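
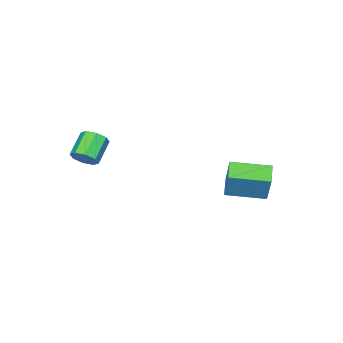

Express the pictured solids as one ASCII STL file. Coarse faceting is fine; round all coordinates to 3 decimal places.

solid 
facet normal 0.816 0.270 -0.511
outer loop
vertex 4.142 -1.658 1.266
vertex 3.93 -1.948 0.774
vertex 3.881 -1.382 0.995
endloop
endfacet
facet normal 0.146 0.760 0.633
outer loop
vertex 4.142 -1.658 1.266
vertex 3.881 -1.382 0.995
vertex 3.162 -1.981 1.879
endloop
endfacet
facet normal 0.145 0.761 0.633
outer loop
vertex 3.162 -1.981 1.879
vertex 3.881 -1.382 0.995
vertex 2.901 -1.705 1.607
endloop
endfacet
facet normal -0.817 -0.269 0.510
outer loop
vertex 3.162 -1.981 1.879
vertex 2.901 -1.705 1.607
vertex 2.95 -2.272 1.386
endloop
endfacet
facet normal 0.817 0.270 -0.510
outer loop
vertex 3.881 -1.382 0.995
vertex 3.93 -1.948 0.774
vertex 3.649 -1.438 0.594
endloop
endfacet
facet normal -0.293 0.956 0.036
outer loop
vertex 3.881 -1.382 0.995
vertex 3.649 -1.438 0.594
vertex 2.901 -1.705 1.607
endloop
endfacet
facet normal -0.293 0.956 0.036
outer loop
vertex 2.901 -1.705 1.607
vertex 3.649 -1.438 0.594
vertex 2.669 -1.761 1.206
endloop
endfacet
facet normal -0.817 -0.269 0.510
outer loop
vertex 2.901 -1.705 1.607
vertex 2.669 -1.761 1.206
vertex 2.95 -2.272 1.386
endloop
endfacet
facet normal 0.816 0.270 -0.511
outer loop
vertex 3.649 -1.438 0.594
vertex 3.93 -1.948 0.774
vertex 3.581 -1.793 0.298
endloop
endfacet
facet normal -0.558 0.592 -0.582
outer loop
vertex 3.649 -1.438 0.594
vertex 3.581 -1.793 0.298
vertex 2.669 -1.761 1.206
endloop
endfacet
facet normal -0.559 0.591 -0.582
outer loop
vertex 2.669 -1.761 1.206
vertex 3.581 -1.793 0.298
vertex 2.601 -2.116 0.911
endloop
endfacet
facet normal -0.816 -0.269 0.511
outer loop
vertex 2.669 -1.761 1.206
vertex 2.601 -2.116 0.911
vertex 2.95 -2.272 1.386
endloop
endfacet
facet normal 0.816 0.270 -0.511
outer loop
vertex 3.581 -1.793 0.298
vertex 3.93 -1.948 0.774
vertex 3.718 -2.239 0.281
endloop
endfacet
facet normal -0.498 -0.120 -0.859
outer loop
vertex 3.581 -1.793 0.298
vertex 3.718 -2.239 0.281
vertex 2.601 -2.116 0.911
endloop
endfacet
facet normal -0.498 -0.120 -0.859
outer loop
vertex 2.601 -2.116 0.911
vertex 3.718 -2.239 0.281
vertex 2.738 -2.562 0.894
endloop
endfacet
facet normal -0.816 -0.270 0.511
outer loop
vertex 2.601 -2.116 0.911
vertex 2.738 -2.562 0.894
vertex 2.95 -2.272 1.386
endloop
endfacet
facet normal 0.817 0.269 -0.510
outer loop
vertex 3.718 -2.239 0.281
vertex 3.93 -1.948 0.774
vertex 3.979 -2.515 0.553
endloop
endfacet
facet normal -0.145 -0.761 -0.633
outer loop
vertex 3.718 -2.239 0.281
vertex 3.979 -2.515 0.553
vertex 2.738 -2.562 0.894
endloop
endfacet
facet normal -0.145 -0.760 -0.634
outer loop
vertex 2.738 -2.562 0.894
vertex 3.979 -2.515 0.553
vertex 2.999 -2.838 1.165
endloop
endfacet
facet normal -0.816 -0.270 0.511
outer loop
vertex 2.738 -2.562 0.894
vertex 2.999 -2.838 1.165
vertex 2.95 -2.272 1.386
endloop
endfacet
facet normal 0.817 0.269 -0.510
outer loop
vertex 3.979 -2.515 0.553
vertex 3.93 -1.948 0.774
vertex 4.211 -2.459 0.954
endloop
endfacet
facet normal 0.293 -0.956 -0.036
outer loop
vertex 3.979 -2.515 0.553
vertex 4.211 -2.459 0.954
vertex 2.999 -2.838 1.165
endloop
endfacet
facet normal 0.293 -0.956 -0.036
outer loop
vertex 2.999 -2.838 1.165
vertex 4.211 -2.459 0.954
vertex 3.231 -2.782 1.566
endloop
endfacet
facet normal -0.817 -0.270 0.510
outer loop
vertex 2.999 -2.838 1.165
vertex 3.231 -2.782 1.566
vertex 2.95 -2.272 1.386
endloop
endfacet
facet normal 0.816 0.269 -0.511
outer loop
vertex 4.211 -2.459 0.954
vertex 3.93 -1.948 0.774
vertex 4.279 -2.104 1.249
endloop
endfacet
facet normal 0.558 -0.591 0.582
outer loop
vertex 4.211 -2.459 0.954
vertex 4.279 -2.104 1.249
vertex 3.231 -2.782 1.566
endloop
endfacet
facet normal 0.559 -0.592 0.581
outer loop
vertex 3.231 -2.782 1.566
vertex 4.279 -2.104 1.249
vertex 3.299 -2.427 1.862
endloop
endfacet
facet normal -0.816 -0.270 0.511
outer loop
vertex 3.231 -2.782 1.566
vertex 3.299 -2.427 1.862
vertex 2.95 -2.272 1.386
endloop
endfacet
facet normal 0.816 0.270 -0.511
outer loop
vertex 4.279 -2.104 1.249
vertex 3.93 -1.948 0.774
vertex 4.142 -1.658 1.266
endloop
endfacet
facet normal 0.498 0.120 0.859
outer loop
vertex 4.279 -2.104 1.249
vertex 4.142 -1.658 1.266
vertex 3.299 -2.427 1.862
endloop
endfacet
facet normal 0.498 0.120 0.859
outer loop
vertex 3.299 -2.427 1.862
vertex 4.142 -1.658 1.266
vertex 3.162 -1.981 1.879
endloop
endfacet
facet normal -0.816 -0.270 0.511
outer loop
vertex 3.299 -2.427 1.862
vertex 3.162 -1.981 1.879
vertex 2.95 -2.272 1.386
endloop
endfacet
facet normal -0.613 0.783 -0.104
outer loop
vertex -2.048 2.775 -0.685
vertex -1.351 3.277 -1.014
vertex -2.415 2.286 -2.207
endloop
endfacet
facet normal -0.758 -0.545 0.358
outer loop
vertex -1.349 0.923 -2.026
vertex -2.048 2.775 -0.685
vertex -2.415 2.286 -2.207
endloop
endfacet
facet normal -0.613 0.783 -0.104
outer loop
vertex -2.415 2.286 -2.207
vertex -1.351 3.277 -1.014
vertex -1.718 2.788 -2.536
endloop
endfacet
facet normal -0.223 -0.298 -0.928
outer loop
vertex -1.718 2.788 -2.536
vertex -1.349 0.923 -2.026
vertex -2.415 2.286 -2.207
endloop
endfacet
facet normal 0.223 0.298 0.928
outer loop
vertex -2.048 2.775 -0.685
vertex -0.285 1.914 -0.833
vertex -1.351 3.277 -1.014
endloop
endfacet
facet normal -0.758 -0.545 0.358
outer loop
vertex -0.982 1.412 -0.504
vertex -2.048 2.775 -0.685
vertex -1.349 0.923 -2.026
endloop
endfacet
facet normal 0.223 0.298 0.928
outer loop
vertex -0.982 1.412 -0.504
vertex -0.285 1.914 -0.833
vertex -2.048 2.775 -0.685
endloop
endfacet
facet normal 0.758 0.545 -0.358
outer loop
vertex -1.351 3.277 -1.014
vertex -0.285 1.914 -0.833
vertex -1.718 2.788 -2.536
endloop
endfacet
facet normal -0.223 -0.298 -0.928
outer loop
vertex -0.652 1.425 -2.355
vertex -1.349 0.923 -2.026
vertex -1.718 2.788 -2.536
endloop
endfacet
facet normal 0.758 0.545 -0.358
outer loop
vertex -1.718 2.788 -2.536
vertex -0.285 1.914 -0.833
vertex -0.652 1.425 -2.355
endloop
endfacet
facet normal 0.613 -0.783 0.104
outer loop
vertex -0.652 1.425 -2.355
vertex -0.982 1.412 -0.504
vertex -1.349 0.923 -2.026
endloop
endfacet
facet normal 0.613 -0.783 0.104
outer loop
vertex -0.285 1.914 -0.833
vertex -0.982 1.412 -0.504
vertex -0.652 1.425 -2.355
endloop
endfacet

endsolid


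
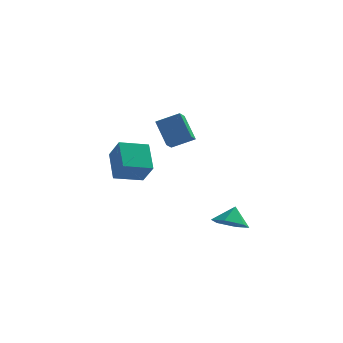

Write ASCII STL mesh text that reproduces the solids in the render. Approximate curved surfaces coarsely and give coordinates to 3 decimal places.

solid 
facet normal -0.870 -0.447 0.206
outer loop
vertex -2.912 2.211 -2.447
vertex -3.386 3.707 -1.208
vertex -3.598 2.991 -3.651
endloop
endfacet
facet normal 0.237 -0.748 -0.620
outer loop
vertex -2.074 3.773 -4.012
vertex -2.912 2.211 -2.447
vertex -3.598 2.991 -3.651
endloop
endfacet
facet normal -0.871 -0.446 0.206
outer loop
vertex -3.598 2.991 -3.651
vertex -3.386 3.707 -1.208
vertex -4.071 4.487 -2.411
endloop
endfacet
facet normal -0.431 0.491 -0.757
outer loop
vertex -4.071 4.487 -2.411
vertex -2.074 3.773 -4.012
vertex -3.598 2.991 -3.651
endloop
endfacet
facet normal 0.431 -0.491 0.757
outer loop
vertex -2.912 2.211 -2.447
vertex -1.862 4.489 -1.569
vertex -3.386 3.707 -1.208
endloop
endfacet
facet normal 0.237 -0.748 -0.620
outer loop
vertex -1.389 2.993 -2.809
vertex -2.912 2.211 -2.447
vertex -2.074 3.773 -4.012
endloop
endfacet
facet normal 0.432 -0.491 0.757
outer loop
vertex -1.389 2.993 -2.809
vertex -1.862 4.489 -1.569
vertex -2.912 2.211 -2.447
endloop
endfacet
facet normal -0.237 0.748 0.620
outer loop
vertex -3.386 3.707 -1.208
vertex -1.862 4.489 -1.569
vertex -4.071 4.487 -2.411
endloop
endfacet
facet normal -0.432 0.490 -0.757
outer loop
vertex -2.548 5.269 -2.773
vertex -2.074 3.773 -4.012
vertex -4.071 4.487 -2.411
endloop
endfacet
facet normal -0.237 0.748 0.620
outer loop
vertex -4.071 4.487 -2.411
vertex -1.862 4.489 -1.569
vertex -2.548 5.269 -2.773
endloop
endfacet
facet normal 0.871 0.447 -0.206
outer loop
vertex -2.548 5.269 -2.773
vertex -1.389 2.993 -2.809
vertex -2.074 3.773 -4.012
endloop
endfacet
facet normal 0.871 0.447 -0.207
outer loop
vertex -1.862 4.489 -1.569
vertex -1.389 2.993 -2.809
vertex -2.548 5.269 -2.773
endloop
endfacet
facet normal -0.172 -0.509 -0.843
outer loop
vertex 4.373 -2.526 -4.723
vertex 3.42 -2.718 -4.413
vertex 3.62 -1.88 -4.96
endloop
endfacet
facet normal 0.624 0.772 0.122
outer loop
vertex 4.373 -2.526 -4.723
vertex 3.62 -1.88 -4.96
vertex 3.62 -2.122 -3.427
endloop
endfacet
facet normal -0.171 -0.510 -0.843
outer loop
vertex 3.62 -1.88 -4.96
vertex 3.42 -2.718 -4.413
vertex 2.667 -2.072 -4.651
endloop
endfacet
facet normal -0.147 0.977 0.154
outer loop
vertex 3.62 -1.88 -4.96
vertex 2.667 -2.072 -4.651
vertex 3.62 -2.122 -3.427
endloop
endfacet
facet normal -0.171 -0.510 -0.843
outer loop
vertex 2.667 -2.072 -4.651
vertex 3.42 -2.718 -4.413
vertex 2.467 -2.91 -4.104
endloop
endfacet
facet normal -0.667 0.512 0.541
outer loop
vertex 2.667 -2.072 -4.651
vertex 2.467 -2.91 -4.104
vertex 3.62 -2.122 -3.427
endloop
endfacet
facet normal -0.171 -0.509 -0.844
outer loop
vertex 2.467 -2.91 -4.104
vertex 3.42 -2.718 -4.413
vertex 3.22 -3.556 -3.867
endloop
endfacet
facet normal -0.417 -0.158 0.895
outer loop
vertex 2.467 -2.91 -4.104
vertex 3.22 -3.556 -3.867
vertex 3.62 -2.122 -3.427
endloop
endfacet
facet normal -0.171 -0.509 -0.844
outer loop
vertex 3.22 -3.556 -3.867
vertex 3.42 -2.718 -4.413
vertex 4.173 -3.364 -4.176
endloop
endfacet
facet normal 0.353 -0.363 0.862
outer loop
vertex 3.22 -3.556 -3.867
vertex 4.173 -3.364 -4.176
vertex 3.62 -2.122 -3.427
endloop
endfacet
facet normal -0.172 -0.509 -0.843
outer loop
vertex 4.173 -3.364 -4.176
vertex 3.42 -2.718 -4.413
vertex 4.373 -2.526 -4.723
endloop
endfacet
facet normal 0.874 0.102 0.476
outer loop
vertex 4.173 -3.364 -4.176
vertex 4.373 -2.526 -4.723
vertex 3.62 -2.122 -3.427
endloop
endfacet
facet normal -0.895 -0.063 -0.442
outer loop
vertex -0.563 2.255 -0.781
vertex -1.302 3.213 0.578
vertex -0.405 2.975 -1.204
endloop
endfacet
facet normal 0.406 -0.528 -0.746
outer loop
vertex 0.902 3.067 -0.558
vertex -0.563 2.255 -0.781
vertex -0.405 2.975 -1.204
endloop
endfacet
facet normal -0.895 -0.063 -0.442
outer loop
vertex -0.405 2.975 -1.204
vertex -1.302 3.213 0.578
vertex -1.144 3.934 0.156
endloop
endfacet
facet normal 0.186 0.848 -0.497
outer loop
vertex -1.144 3.934 0.156
vertex 0.902 3.067 -0.558
vertex -0.405 2.975 -1.204
endloop
endfacet
facet normal -0.186 -0.848 0.497
outer loop
vertex -0.563 2.255 -0.781
vertex 0.005 3.305 1.224
vertex -1.302 3.213 0.578
endloop
endfacet
facet normal 0.405 -0.526 -0.747
outer loop
vertex 0.744 2.346 -0.136
vertex -0.563 2.255 -0.781
vertex 0.902 3.067 -0.558
endloop
endfacet
facet normal -0.186 -0.848 0.497
outer loop
vertex 0.744 2.346 -0.136
vertex 0.005 3.305 1.224
vertex -0.563 2.255 -0.781
endloop
endfacet
facet normal -0.406 0.526 0.747
outer loop
vertex -1.302 3.213 0.578
vertex 0.005 3.305 1.224
vertex -1.144 3.934 0.156
endloop
endfacet
facet normal 0.186 0.848 -0.497
outer loop
vertex 0.163 4.025 0.801
vertex 0.902 3.067 -0.558
vertex -1.144 3.934 0.156
endloop
endfacet
facet normal -0.405 0.528 0.747
outer loop
vertex -1.144 3.934 0.156
vertex 0.005 3.305 1.224
vertex 0.163 4.025 0.801
endloop
endfacet
facet normal 0.895 0.063 0.442
outer loop
vertex 0.163 4.025 0.801
vertex 0.744 2.346 -0.136
vertex 0.902 3.067 -0.558
endloop
endfacet
facet normal 0.895 0.063 0.442
outer loop
vertex 0.005 3.305 1.224
vertex 0.744 2.346 -0.136
vertex 0.163 4.025 0.801
endloop
endfacet

endsolid


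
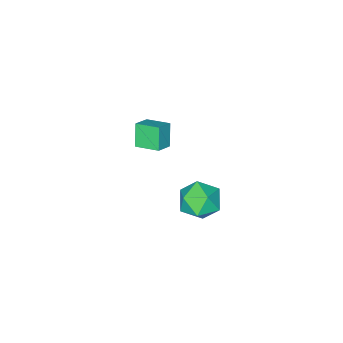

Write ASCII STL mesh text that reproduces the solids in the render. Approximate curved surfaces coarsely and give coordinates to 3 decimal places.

solid 
facet normal -0.400 0.787 0.469
outer loop
vertex 1.972 2.328 -0.471
vertex 1.445 1.759 0.035
vertex 2.284 2.005 0.338
endloop
endfacet
facet normal 0.270 0.926 0.265
outer loop
vertex 1.972 2.328 -0.471
vertex 2.284 2.005 0.338
vertex 2.85 2.049 -0.392
endloop
endfacet
facet normal 0.307 0.842 -0.443
outer loop
vertex 1.972 2.328 -0.471
vertex 2.85 2.049 -0.392
vertex 2.361 1.83 -1.147
endloop
endfacet
facet normal -0.341 0.652 -0.677
outer loop
vertex 1.972 2.328 -0.471
vertex 2.361 1.83 -1.147
vertex 1.493 1.651 -0.882
endloop
endfacet
facet normal -0.777 0.619 -0.114
outer loop
vertex 1.972 2.328 -0.471
vertex 1.493 1.651 -0.882
vertex 1.445 1.759 0.035
endloop
endfacet
facet normal 0.697 0.440 0.567
outer loop
vertex 2.85 2.049 -0.392
vertex 2.284 2.005 0.338
vertex 2.867 1.309 0.162
endloop
endfacet
facet normal -0.387 0.217 0.896
outer loop
vertex 2.284 2.005 0.338
vertex 1.445 1.759 0.035
vertex 1.999 1.13 0.427
endloop
endfacet
facet normal -0.997 -0.057 -0.045
outer loop
vertex 1.445 1.759 0.035
vertex 1.493 1.651 -0.882
vertex 1.51 0.911 -0.328
endloop
endfacet
facet normal -0.292 -0.002 -0.957
outer loop
vertex 1.493 1.651 -0.882
vertex 2.361 1.83 -1.147
vertex 2.076 0.955 -1.058
endloop
endfacet
facet normal 0.756 0.306 -0.578
outer loop
vertex 2.361 1.83 -1.147
vertex 2.85 2.049 -0.392
vertex 2.915 1.201 -0.755
endloop
endfacet
facet normal 0.341 -0.652 0.677
outer loop
vertex 2.388 0.632 -0.249
vertex 2.867 1.309 0.162
vertex 1.999 1.13 0.427
endloop
endfacet
facet normal -0.307 -0.842 0.443
outer loop
vertex 2.388 0.632 -0.249
vertex 1.999 1.13 0.427
vertex 1.51 0.911 -0.328
endloop
endfacet
facet normal -0.270 -0.926 -0.265
outer loop
vertex 2.388 0.632 -0.249
vertex 1.51 0.911 -0.328
vertex 2.076 0.955 -1.058
endloop
endfacet
facet normal 0.400 -0.787 -0.469
outer loop
vertex 2.388 0.632 -0.249
vertex 2.076 0.955 -1.058
vertex 2.915 1.201 -0.755
endloop
endfacet
facet normal 0.777 -0.619 0.114
outer loop
vertex 2.388 0.632 -0.249
vertex 2.915 1.201 -0.755
vertex 2.867 1.309 0.162
endloop
endfacet
facet normal 0.292 0.002 0.957
outer loop
vertex 1.999 1.13 0.427
vertex 2.867 1.309 0.162
vertex 2.284 2.005 0.338
endloop
endfacet
facet normal -0.756 -0.306 0.578
outer loop
vertex 1.51 0.911 -0.328
vertex 1.999 1.13 0.427
vertex 1.445 1.759 0.035
endloop
endfacet
facet normal -0.697 -0.440 -0.567
outer loop
vertex 2.076 0.955 -1.058
vertex 1.51 0.911 -0.328
vertex 1.493 1.651 -0.882
endloop
endfacet
facet normal 0.387 -0.217 -0.896
outer loop
vertex 2.915 1.201 -0.755
vertex 2.076 0.955 -1.058
vertex 2.361 1.83 -1.147
endloop
endfacet
facet normal 0.997 0.057 0.045
outer loop
vertex 2.867 1.309 0.162
vertex 2.915 1.201 -0.755
vertex 2.85 2.049 -0.392
endloop
endfacet
facet normal -0.886 -0.176 -0.429
outer loop
vertex -0.229 -4.128 -1.334
vertex -0.567 -3.108 -1.056
vertex 0.16 -3.737 -2.297
endloop
endfacet
facet normal 0.305 -0.919 -0.250
outer loop
vertex 0.887 -3.592 -1.944
vertex -0.229 -4.128 -1.334
vertex 0.16 -3.737 -2.297
endloop
endfacet
facet normal -0.886 -0.175 -0.430
outer loop
vertex 0.16 -3.737 -2.297
vertex -0.567 -3.108 -1.056
vertex -0.177 -2.716 -2.019
endloop
endfacet
facet normal 0.351 0.352 -0.868
outer loop
vertex -0.177 -2.716 -2.019
vertex 0.887 -3.592 -1.944
vertex 0.16 -3.737 -2.297
endloop
endfacet
facet normal -0.351 -0.353 0.867
outer loop
vertex -0.229 -4.128 -1.334
vertex 0.16 -2.963 -0.703
vertex -0.567 -3.108 -1.056
endloop
endfacet
facet normal 0.304 -0.919 -0.251
outer loop
vertex 0.497 -3.984 -0.981
vertex -0.229 -4.128 -1.334
vertex 0.887 -3.592 -1.944
endloop
endfacet
facet normal -0.352 -0.352 0.867
outer loop
vertex 0.497 -3.984 -0.981
vertex 0.16 -2.963 -0.703
vertex -0.229 -4.128 -1.334
endloop
endfacet
facet normal -0.305 0.919 0.251
outer loop
vertex -0.567 -3.108 -1.056
vertex 0.16 -2.963 -0.703
vertex -0.177 -2.716 -2.019
endloop
endfacet
facet normal 0.352 0.353 -0.867
outer loop
vertex 0.549 -2.572 -1.666
vertex 0.887 -3.592 -1.944
vertex -0.177 -2.716 -2.019
endloop
endfacet
facet normal -0.304 0.919 0.250
outer loop
vertex -0.177 -2.716 -2.019
vertex 0.16 -2.963 -0.703
vertex 0.549 -2.572 -1.666
endloop
endfacet
facet normal 0.885 0.176 0.430
outer loop
vertex 0.549 -2.572 -1.666
vertex 0.497 -3.984 -0.981
vertex 0.887 -3.592 -1.944
endloop
endfacet
facet normal 0.886 0.176 0.429
outer loop
vertex 0.16 -2.963 -0.703
vertex 0.497 -3.984 -0.981
vertex 0.549 -2.572 -1.666
endloop
endfacet

endsolid


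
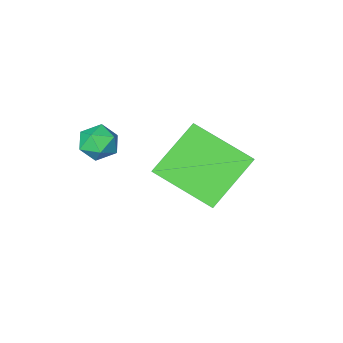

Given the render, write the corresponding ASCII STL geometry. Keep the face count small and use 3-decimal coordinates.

solid 
facet normal 0.123 0.865 -0.486
outer loop
vertex 2.641 -0.066 -2.771
vertex 2.067 0.165 -2.505
vertex 2.651 0.262 -2.184
endloop
endfacet
facet normal 0.753 0.569 -0.331
outer loop
vertex 2.641 -0.066 -2.771
vertex 2.651 0.262 -2.184
vertex 3.029 -0.288 -2.269
endloop
endfacet
facet normal 0.772 -0.079 -0.631
outer loop
vertex 2.641 -0.066 -2.771
vertex 3.029 -0.288 -2.269
vertex 2.679 -0.725 -2.642
endloop
endfacet
facet normal 0.153 -0.181 -0.971
outer loop
vertex 2.641 -0.066 -2.771
vertex 2.679 -0.725 -2.642
vertex 2.085 -0.445 -2.788
endloop
endfacet
facet normal -0.247 0.402 -0.882
outer loop
vertex 2.641 -0.066 -2.771
vertex 2.085 -0.445 -2.788
vertex 2.067 0.165 -2.505
endloop
endfacet
facet normal 0.789 0.484 0.379
outer loop
vertex 3.029 -0.288 -2.269
vertex 2.651 0.262 -2.184
vertex 2.695 -0.195 -1.692
endloop
endfacet
facet normal -0.230 0.965 0.127
outer loop
vertex 2.651 0.262 -2.184
vertex 2.067 0.165 -2.505
vertex 2.101 0.085 -1.838
endloop
endfacet
facet normal -0.830 0.214 -0.515
outer loop
vertex 2.067 0.165 -2.505
vertex 2.085 -0.445 -2.788
vertex 1.751 -0.352 -2.211
endloop
endfacet
facet normal -0.181 -0.729 -0.661
outer loop
vertex 2.085 -0.445 -2.788
vertex 2.679 -0.725 -2.642
vertex 2.129 -0.902 -2.296
endloop
endfacet
facet normal 0.819 -0.563 -0.109
outer loop
vertex 2.679 -0.725 -2.642
vertex 3.029 -0.288 -2.269
vertex 2.713 -0.805 -1.975
endloop
endfacet
facet normal -0.153 0.181 0.971
outer loop
vertex 2.139 -0.574 -1.709
vertex 2.695 -0.195 -1.692
vertex 2.101 0.085 -1.838
endloop
endfacet
facet normal -0.772 0.079 0.631
outer loop
vertex 2.139 -0.574 -1.709
vertex 2.101 0.085 -1.838
vertex 1.751 -0.352 -2.211
endloop
endfacet
facet normal -0.753 -0.569 0.331
outer loop
vertex 2.139 -0.574 -1.709
vertex 1.751 -0.352 -2.211
vertex 2.129 -0.902 -2.296
endloop
endfacet
facet normal -0.123 -0.865 0.486
outer loop
vertex 2.139 -0.574 -1.709
vertex 2.129 -0.902 -2.296
vertex 2.713 -0.805 -1.975
endloop
endfacet
facet normal 0.247 -0.402 0.882
outer loop
vertex 2.139 -0.574 -1.709
vertex 2.713 -0.805 -1.975
vertex 2.695 -0.195 -1.692
endloop
endfacet
facet normal 0.181 0.729 0.661
outer loop
vertex 2.101 0.085 -1.838
vertex 2.695 -0.195 -1.692
vertex 2.651 0.262 -2.184
endloop
endfacet
facet normal -0.819 0.563 0.109
outer loop
vertex 1.751 -0.352 -2.211
vertex 2.101 0.085 -1.838
vertex 2.067 0.165 -2.505
endloop
endfacet
facet normal -0.789 -0.484 -0.379
outer loop
vertex 2.129 -0.902 -2.296
vertex 1.751 -0.352 -2.211
vertex 2.085 -0.445 -2.788
endloop
endfacet
facet normal 0.230 -0.965 -0.127
outer loop
vertex 2.713 -0.805 -1.975
vertex 2.129 -0.902 -2.296
vertex 2.679 -0.725 -2.642
endloop
endfacet
facet normal 0.830 -0.214 0.515
outer loop
vertex 2.695 -0.195 -1.692
vertex 2.713 -0.805 -1.975
vertex 3.029 -0.288 -2.269
endloop
endfacet
facet normal -0.770 -0.149 0.621
outer loop
vertex -0.731 -0.2 -2.696
vertex 0.077 1.079 -1.388
vertex -1.779 1.399 -3.612
endloop
endfacet
facet normal -0.404 -0.639 -0.654
outer loop
vertex -0.217 1.701 -4.872
vertex -0.731 -0.2 -2.696
vertex -1.779 1.399 -3.612
endloop
endfacet
facet normal -0.770 -0.149 0.621
outer loop
vertex -1.779 1.399 -3.612
vertex 0.077 1.079 -1.388
vertex -0.971 2.678 -2.304
endloop
endfacet
facet normal -0.494 0.754 -0.432
outer loop
vertex -0.971 2.678 -2.304
vertex -0.217 1.701 -4.872
vertex -1.779 1.399 -3.612
endloop
endfacet
facet normal 0.494 -0.754 0.432
outer loop
vertex -0.731 -0.2 -2.696
vertex 1.639 1.381 -2.648
vertex 0.077 1.079 -1.388
endloop
endfacet
facet normal -0.404 -0.639 -0.654
outer loop
vertex 0.831 0.102 -3.956
vertex -0.731 -0.2 -2.696
vertex -0.217 1.701 -4.872
endloop
endfacet
facet normal 0.494 -0.754 0.432
outer loop
vertex 0.831 0.102 -3.956
vertex 1.639 1.381 -2.648
vertex -0.731 -0.2 -2.696
endloop
endfacet
facet normal 0.404 0.639 0.654
outer loop
vertex 0.077 1.079 -1.388
vertex 1.639 1.381 -2.648
vertex -0.971 2.678 -2.304
endloop
endfacet
facet normal -0.494 0.754 -0.432
outer loop
vertex 0.591 2.98 -3.564
vertex -0.217 1.701 -4.872
vertex -0.971 2.678 -2.304
endloop
endfacet
facet normal 0.404 0.639 0.654
outer loop
vertex -0.971 2.678 -2.304
vertex 1.639 1.381 -2.648
vertex 0.591 2.98 -3.564
endloop
endfacet
facet normal 0.770 0.149 -0.621
outer loop
vertex 0.591 2.98 -3.564
vertex 0.831 0.102 -3.956
vertex -0.217 1.701 -4.872
endloop
endfacet
facet normal 0.770 0.149 -0.621
outer loop
vertex 1.639 1.381 -2.648
vertex 0.831 0.102 -3.956
vertex 0.591 2.98 -3.564
endloop
endfacet

endsolid


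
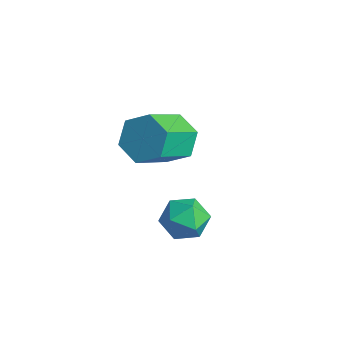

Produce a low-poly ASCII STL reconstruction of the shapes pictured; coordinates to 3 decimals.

solid 
facet normal -0.233 0.795 -0.560
outer loop
vertex -1.859 2.297 -3.241
vertex -2.851 2.221 -2.937
vertex -2.183 2.801 -2.391
endloop
endfacet
facet normal 0.921 0.364 0.135
outer loop
vertex -1.859 2.297 -3.241
vertex -2.183 2.801 -2.391
vertex -1.397 0.714 -2.126
endloop
endfacet
facet normal 0.922 0.364 0.135
outer loop
vertex -1.397 0.714 -2.126
vertex -2.183 2.801 -2.391
vertex -1.721 1.219 -1.276
endloop
endfacet
facet normal 0.231 -0.795 0.561
outer loop
vertex -1.397 0.714 -2.126
vertex -1.721 1.219 -1.276
vertex -2.389 0.639 -1.823
endloop
endfacet
facet normal -0.232 0.795 -0.561
outer loop
vertex -2.183 2.801 -2.391
vertex -2.851 2.221 -2.937
vertex -3.174 2.726 -2.088
endloop
endfacet
facet normal 0.191 0.602 0.775
outer loop
vertex -2.183 2.801 -2.391
vertex -3.174 2.726 -2.088
vertex -1.721 1.219 -1.276
endloop
endfacet
facet normal 0.191 0.602 0.776
outer loop
vertex -1.721 1.219 -1.276
vertex -3.174 2.726 -2.088
vertex -2.713 1.143 -0.973
endloop
endfacet
facet normal 0.232 -0.795 0.560
outer loop
vertex -1.721 1.219 -1.276
vertex -2.713 1.143 -0.973
vertex -2.389 0.639 -1.823
endloop
endfacet
facet normal -0.231 0.795 -0.561
outer loop
vertex -3.174 2.726 -2.088
vertex -2.851 2.221 -2.937
vertex -3.843 2.146 -2.634
endloop
endfacet
facet normal -0.730 0.239 0.641
outer loop
vertex -3.174 2.726 -2.088
vertex -3.843 2.146 -2.634
vertex -2.713 1.143 -0.973
endloop
endfacet
facet normal -0.730 0.238 0.640
outer loop
vertex -2.713 1.143 -0.973
vertex -3.843 2.146 -2.634
vertex -3.381 0.563 -1.519
endloop
endfacet
facet normal 0.233 -0.795 0.560
outer loop
vertex -2.713 1.143 -0.973
vertex -3.381 0.563 -1.519
vertex -2.389 0.639 -1.823
endloop
endfacet
facet normal -0.231 0.795 -0.561
outer loop
vertex -3.843 2.146 -2.634
vertex -2.851 2.221 -2.937
vertex -3.519 1.641 -3.484
endloop
endfacet
facet normal -0.922 -0.364 -0.135
outer loop
vertex -3.843 2.146 -2.634
vertex -3.519 1.641 -3.484
vertex -3.381 0.563 -1.519
endloop
endfacet
facet normal -0.921 -0.364 -0.135
outer loop
vertex -3.381 0.563 -1.519
vertex -3.519 1.641 -3.484
vertex -3.057 0.059 -2.369
endloop
endfacet
facet normal 0.233 -0.795 0.560
outer loop
vertex -3.381 0.563 -1.519
vertex -3.057 0.059 -2.369
vertex -2.389 0.639 -1.823
endloop
endfacet
facet normal -0.232 0.795 -0.560
outer loop
vertex -3.519 1.641 -3.484
vertex -2.851 2.221 -2.937
vertex -2.527 1.717 -3.787
endloop
endfacet
facet normal -0.191 -0.602 -0.775
outer loop
vertex -3.519 1.641 -3.484
vertex -2.527 1.717 -3.787
vertex -3.057 0.059 -2.369
endloop
endfacet
facet normal -0.192 -0.602 -0.775
outer loop
vertex -3.057 0.059 -2.369
vertex -2.527 1.717 -3.787
vertex -2.066 0.134 -2.672
endloop
endfacet
facet normal 0.232 -0.795 0.561
outer loop
vertex -3.057 0.059 -2.369
vertex -2.066 0.134 -2.672
vertex -2.389 0.639 -1.823
endloop
endfacet
facet normal -0.233 0.795 -0.560
outer loop
vertex -2.527 1.717 -3.787
vertex -2.851 2.221 -2.937
vertex -1.859 2.297 -3.241
endloop
endfacet
facet normal 0.730 -0.238 -0.640
outer loop
vertex -2.527 1.717 -3.787
vertex -1.859 2.297 -3.241
vertex -2.066 0.134 -2.672
endloop
endfacet
facet normal 0.730 -0.238 -0.641
outer loop
vertex -2.066 0.134 -2.672
vertex -1.859 2.297 -3.241
vertex -1.397 0.714 -2.126
endloop
endfacet
facet normal 0.231 -0.795 0.561
outer loop
vertex -2.066 0.134 -2.672
vertex -1.397 0.714 -2.126
vertex -2.389 0.639 -1.823
endloop
endfacet
facet normal -0.327 0.288 0.900
outer loop
vertex 0.657 0.74 -2.831
vertex 0.462 -0.15 -2.617
vertex 1.307 0.204 -2.423
endloop
endfacet
facet normal 0.184 0.727 0.662
outer loop
vertex 0.657 0.74 -2.831
vertex 1.307 0.204 -2.423
vertex 1.546 0.779 -3.121
endloop
endfacet
facet normal -0.031 0.999 0.038
outer loop
vertex 0.657 0.74 -2.831
vertex 1.546 0.779 -3.121
vertex 0.85 0.781 -3.746
endloop
endfacet
facet normal -0.676 0.729 -0.110
outer loop
vertex 0.657 0.74 -2.831
vertex 0.85 0.781 -3.746
vertex 0.18 0.207 -3.434
endloop
endfacet
facet normal -0.859 0.290 0.423
outer loop
vertex 0.657 0.74 -2.831
vertex 0.18 0.207 -3.434
vertex 0.462 -0.15 -2.617
endloop
endfacet
facet normal 0.770 0.337 0.541
outer loop
vertex 1.546 0.779 -3.121
vertex 1.307 0.204 -2.423
vertex 1.9 -0.087 -3.086
endloop
endfacet
facet normal -0.057 -0.371 0.927
outer loop
vertex 1.307 0.204 -2.423
vertex 0.462 -0.15 -2.617
vertex 1.23 -0.661 -2.774
endloop
endfacet
facet normal -0.917 -0.368 0.155
outer loop
vertex 0.462 -0.15 -2.617
vertex 0.18 0.207 -3.434
vertex 0.534 -0.659 -3.399
endloop
endfacet
facet normal -0.621 0.342 -0.705
outer loop
vertex 0.18 0.207 -3.434
vertex 0.85 0.781 -3.746
vertex 0.773 -0.084 -4.097
endloop
endfacet
facet normal 0.422 0.777 -0.467
outer loop
vertex 0.85 0.781 -3.746
vertex 1.546 0.779 -3.121
vertex 1.618 0.27 -3.903
endloop
endfacet
facet normal 0.676 -0.729 0.110
outer loop
vertex 1.423 -0.62 -3.689
vertex 1.9 -0.087 -3.086
vertex 1.23 -0.661 -2.774
endloop
endfacet
facet normal 0.031 -0.999 -0.038
outer loop
vertex 1.423 -0.62 -3.689
vertex 1.23 -0.661 -2.774
vertex 0.534 -0.659 -3.399
endloop
endfacet
facet normal -0.184 -0.727 -0.662
outer loop
vertex 1.423 -0.62 -3.689
vertex 0.534 -0.659 -3.399
vertex 0.773 -0.084 -4.097
endloop
endfacet
facet normal 0.327 -0.288 -0.900
outer loop
vertex 1.423 -0.62 -3.689
vertex 0.773 -0.084 -4.097
vertex 1.618 0.27 -3.903
endloop
endfacet
facet normal 0.859 -0.290 -0.423
outer loop
vertex 1.423 -0.62 -3.689
vertex 1.618 0.27 -3.903
vertex 1.9 -0.087 -3.086
endloop
endfacet
facet normal 0.621 -0.342 0.705
outer loop
vertex 1.23 -0.661 -2.774
vertex 1.9 -0.087 -3.086
vertex 1.307 0.204 -2.423
endloop
endfacet
facet normal -0.422 -0.777 0.467
outer loop
vertex 0.534 -0.659 -3.399
vertex 1.23 -0.661 -2.774
vertex 0.462 -0.15 -2.617
endloop
endfacet
facet normal -0.770 -0.337 -0.541
outer loop
vertex 0.773 -0.084 -4.097
vertex 0.534 -0.659 -3.399
vertex 0.18 0.207 -3.434
endloop
endfacet
facet normal 0.057 0.371 -0.927
outer loop
vertex 1.618 0.27 -3.903
vertex 0.773 -0.084 -4.097
vertex 0.85 0.781 -3.746
endloop
endfacet
facet normal 0.917 0.368 -0.155
outer loop
vertex 1.9 -0.087 -3.086
vertex 1.618 0.27 -3.903
vertex 1.546 0.779 -3.121
endloop
endfacet

endsolid


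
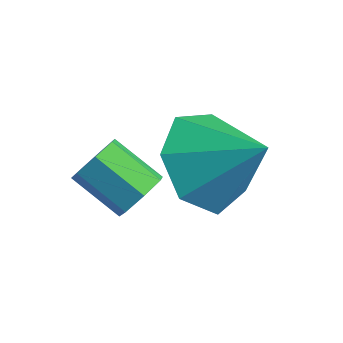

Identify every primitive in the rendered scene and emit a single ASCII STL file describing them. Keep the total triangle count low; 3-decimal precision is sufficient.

solid 
facet normal 0.826 0.218 -0.520
outer loop
vertex 0.679 -3.389 0.668
vertex 0.359 -3.154 0.258
vertex 0.584 -2.906 0.72
endloop
endfacet
facet normal 0.530 0.013 0.848
outer loop
vertex 0.679 -3.389 0.668
vertex 0.584 -2.906 0.72
vertex -0.279 -3.641 1.271
endloop
endfacet
facet normal 0.530 0.013 0.848
outer loop
vertex -0.279 -3.641 1.271
vertex 0.584 -2.906 0.72
vertex -0.374 -3.159 1.323
endloop
endfacet
facet normal -0.826 -0.219 0.520
outer loop
vertex -0.279 -3.641 1.271
vertex -0.374 -3.159 1.323
vertex -0.599 -3.406 0.862
endloop
endfacet
facet normal 0.826 0.218 -0.519
outer loop
vertex 0.584 -2.906 0.72
vertex 0.359 -3.154 0.258
vertex 0.32 -2.61 0.424
endloop
endfacet
facet normal 0.180 0.771 0.610
outer loop
vertex 0.584 -2.906 0.72
vertex 0.32 -2.61 0.424
vertex -0.374 -3.159 1.323
endloop
endfacet
facet normal 0.183 0.770 0.611
outer loop
vertex -0.374 -3.159 1.323
vertex 0.32 -2.61 0.424
vertex -0.638 -2.862 1.028
endloop
endfacet
facet normal -0.826 -0.218 0.520
outer loop
vertex -0.374 -3.159 1.323
vertex -0.638 -2.862 1.028
vertex -0.599 -3.406 0.862
endloop
endfacet
facet normal 0.826 0.218 -0.521
outer loop
vertex 0.32 -2.61 0.424
vertex 0.359 -3.154 0.258
vertex 0.085 -2.723 0.004
endloop
endfacet
facet normal -0.304 0.949 -0.085
outer loop
vertex 0.32 -2.61 0.424
vertex 0.085 -2.723 0.004
vertex -0.638 -2.862 1.028
endloop
endfacet
facet normal -0.305 0.948 -0.087
outer loop
vertex -0.638 -2.862 1.028
vertex 0.085 -2.723 0.004
vertex -0.873 -2.976 0.607
endloop
endfacet
facet normal -0.826 -0.218 0.520
outer loop
vertex -0.638 -2.862 1.028
vertex -0.873 -2.976 0.607
vertex -0.599 -3.406 0.862
endloop
endfacet
facet normal 0.826 0.219 -0.520
outer loop
vertex 0.085 -2.723 0.004
vertex 0.359 -3.154 0.258
vertex 0.057 -3.161 -0.225
endloop
endfacet
facet normal -0.561 0.411 -0.718
outer loop
vertex 0.085 -2.723 0.004
vertex 0.057 -3.161 -0.225
vertex -0.873 -2.976 0.607
endloop
endfacet
facet normal -0.561 0.412 -0.718
outer loop
vertex -0.873 -2.976 0.607
vertex 0.057 -3.161 -0.225
vertex -0.901 -3.413 0.378
endloop
endfacet
facet normal -0.826 -0.219 0.519
outer loop
vertex -0.873 -2.976 0.607
vertex -0.901 -3.413 0.378
vertex -0.599 -3.406 0.862
endloop
endfacet
facet normal 0.826 0.218 -0.520
outer loop
vertex 0.057 -3.161 -0.225
vertex 0.359 -3.154 0.258
vertex 0.256 -3.593 -0.09
endloop
endfacet
facet normal -0.395 -0.435 -0.809
outer loop
vertex 0.057 -3.161 -0.225
vertex 0.256 -3.593 -0.09
vertex -0.901 -3.413 0.378
endloop
endfacet
facet normal -0.395 -0.434 -0.810
outer loop
vertex -0.901 -3.413 0.378
vertex 0.256 -3.593 -0.09
vertex -0.702 -3.846 0.513
endloop
endfacet
facet normal -0.827 -0.218 0.519
outer loop
vertex -0.901 -3.413 0.378
vertex -0.702 -3.846 0.513
vertex -0.599 -3.406 0.862
endloop
endfacet
facet normal 0.827 0.217 -0.519
outer loop
vertex 0.256 -3.593 -0.09
vertex 0.359 -3.154 0.258
vertex 0.532 -3.695 0.307
endloop
endfacet
facet normal 0.068 -0.954 -0.292
outer loop
vertex 0.256 -3.593 -0.09
vertex 0.532 -3.695 0.307
vertex -0.702 -3.846 0.513
endloop
endfacet
facet normal 0.068 -0.955 -0.290
outer loop
vertex -0.702 -3.846 0.513
vertex 0.532 -3.695 0.307
vertex -0.426 -3.947 0.911
endloop
endfacet
facet normal -0.827 -0.218 0.518
outer loop
vertex -0.702 -3.846 0.513
vertex -0.426 -3.947 0.911
vertex -0.599 -3.406 0.862
endloop
endfacet
facet normal 0.826 0.217 -0.520
outer loop
vertex 0.532 -3.695 0.307
vertex 0.359 -3.154 0.258
vertex 0.679 -3.389 0.668
endloop
endfacet
facet normal 0.480 -0.756 0.445
outer loop
vertex 0.532 -3.695 0.307
vertex 0.679 -3.389 0.668
vertex -0.426 -3.947 0.911
endloop
endfacet
facet normal 0.480 -0.755 0.446
outer loop
vertex -0.426 -3.947 0.911
vertex 0.679 -3.389 0.668
vertex -0.279 -3.641 1.271
endloop
endfacet
facet normal -0.825 -0.217 0.521
outer loop
vertex -0.426 -3.947 0.911
vertex -0.279 -3.641 1.271
vertex -0.599 -3.406 0.862
endloop
endfacet
facet normal -0.746 -0.256 -0.614
outer loop
vertex 1.555 -2.467 0.119
vertex 0.826 -2.063 0.836
vertex 1.331 -1.546 0.007
endloop
endfacet
facet normal 0.930 0.188 -0.316
outer loop
vertex 1.555 -2.467 0.119
vertex 1.331 -1.546 0.007
vertex 1.954 -1.677 1.764
endloop
endfacet
facet normal -0.747 -0.256 -0.614
outer loop
vertex 1.331 -1.546 0.007
vertex 0.826 -2.063 0.836
vertex 0.727 -1.015 0.52
endloop
endfacet
facet normal 0.580 0.801 -0.146
outer loop
vertex 1.331 -1.546 0.007
vertex 0.727 -1.015 0.52
vertex 1.954 -1.677 1.764
endloop
endfacet
facet normal -0.746 -0.256 -0.615
outer loop
vertex 0.727 -1.015 0.52
vertex 0.826 -2.063 0.836
vertex 0.197 -1.273 1.271
endloop
endfacet
facet normal 0.102 0.916 0.387
outer loop
vertex 0.727 -1.015 0.52
vertex 0.197 -1.273 1.271
vertex 1.954 -1.677 1.764
endloop
endfacet
facet normal -0.747 -0.257 -0.613
outer loop
vertex 0.197 -1.273 1.271
vertex 0.826 -2.063 0.836
vertex 0.142 -2.126 1.695
endloop
endfacet
facet normal -0.145 0.448 0.882
outer loop
vertex 0.197 -1.273 1.271
vertex 0.142 -2.126 1.695
vertex 1.954 -1.677 1.764
endloop
endfacet
facet normal -0.747 -0.257 -0.614
outer loop
vertex 0.142 -2.126 1.695
vertex 0.826 -2.063 0.836
vertex 0.602 -2.932 1.472
endloop
endfacet
facet normal 0.026 -0.253 0.967
outer loop
vertex 0.142 -2.126 1.695
vertex 0.602 -2.932 1.472
vertex 1.954 -1.677 1.764
endloop
endfacet
facet normal -0.746 -0.257 -0.614
outer loop
vertex 0.602 -2.932 1.472
vertex 0.826 -2.063 0.836
vertex 1.231 -3.084 0.771
endloop
endfacet
facet normal 0.485 -0.657 0.578
outer loop
vertex 0.602 -2.932 1.472
vertex 1.231 -3.084 0.771
vertex 1.954 -1.677 1.764
endloop
endfacet
facet normal -0.746 -0.257 -0.614
outer loop
vertex 1.231 -3.084 0.771
vertex 0.826 -2.063 0.836
vertex 1.555 -2.467 0.119
endloop
endfacet
facet normal 0.888 -0.460 0.006
outer loop
vertex 1.231 -3.084 0.771
vertex 1.555 -2.467 0.119
vertex 1.954 -1.677 1.764
endloop
endfacet

endsolid


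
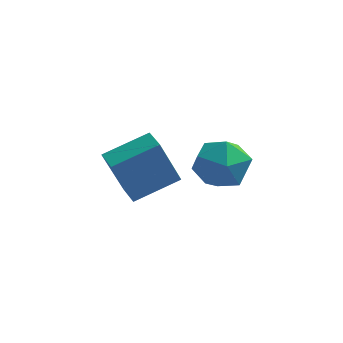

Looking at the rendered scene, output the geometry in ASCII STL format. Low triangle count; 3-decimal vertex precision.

solid 
facet normal -0.801 0.584 -0.136
outer loop
vertex -0.95 -1.496 0.959
vertex -1.617 -2.378 1.1
vertex -1.316 -1.76 1.978
endloop
endfacet
facet normal -0.261 0.953 0.153
outer loop
vertex -0.95 -1.496 0.959
vertex -1.316 -1.76 1.978
vertex -0.257 -1.446 1.83
endloop
endfacet
facet normal 0.297 0.911 -0.288
outer loop
vertex -0.95 -1.496 0.959
vertex -0.257 -1.446 1.83
vertex 0.097 -1.868 0.861
endloop
endfacet
facet normal 0.103 0.515 -0.851
outer loop
vertex -0.95 -1.496 0.959
vertex 0.097 -1.868 0.861
vertex -0.744 -2.444 0.41
endloop
endfacet
facet normal -0.574 0.313 -0.756
outer loop
vertex -0.95 -1.496 0.959
vertex -0.744 -2.444 0.41
vertex -1.617 -2.378 1.1
endloop
endfacet
facet normal -0.082 0.636 0.767
outer loop
vertex -0.257 -1.446 1.83
vertex -1.316 -1.76 1.978
vertex -0.496 -2.296 2.51
endloop
endfacet
facet normal -0.953 0.040 0.299
outer loop
vertex -1.316 -1.76 1.978
vertex -1.617 -2.378 1.1
vertex -1.337 -2.872 2.059
endloop
endfacet
facet normal -0.587 -0.399 -0.705
outer loop
vertex -1.617 -2.378 1.1
vertex -0.744 -2.444 0.41
vertex -0.983 -3.294 1.09
endloop
endfacet
facet normal 0.509 -0.072 -0.858
outer loop
vertex -0.744 -2.444 0.41
vertex 0.097 -1.868 0.861
vertex 0.076 -2.98 0.942
endloop
endfacet
facet normal 0.821 0.568 0.053
outer loop
vertex 0.097 -1.868 0.861
vertex -0.257 -1.446 1.83
vertex 0.377 -2.362 1.82
endloop
endfacet
facet normal -0.103 -0.515 0.851
outer loop
vertex -0.29 -3.244 1.961
vertex -0.496 -2.296 2.51
vertex -1.337 -2.872 2.059
endloop
endfacet
facet normal -0.297 -0.911 0.288
outer loop
vertex -0.29 -3.244 1.961
vertex -1.337 -2.872 2.059
vertex -0.983 -3.294 1.09
endloop
endfacet
facet normal 0.261 -0.953 -0.153
outer loop
vertex -0.29 -3.244 1.961
vertex -0.983 -3.294 1.09
vertex 0.076 -2.98 0.942
endloop
endfacet
facet normal 0.801 -0.584 0.136
outer loop
vertex -0.29 -3.244 1.961
vertex 0.076 -2.98 0.942
vertex 0.377 -2.362 1.82
endloop
endfacet
facet normal 0.574 -0.313 0.756
outer loop
vertex -0.29 -3.244 1.961
vertex 0.377 -2.362 1.82
vertex -0.496 -2.296 2.51
endloop
endfacet
facet normal -0.509 0.072 0.858
outer loop
vertex -1.337 -2.872 2.059
vertex -0.496 -2.296 2.51
vertex -1.316 -1.76 1.978
endloop
endfacet
facet normal -0.821 -0.568 -0.053
outer loop
vertex -0.983 -3.294 1.09
vertex -1.337 -2.872 2.059
vertex -1.617 -2.378 1.1
endloop
endfacet
facet normal 0.082 -0.636 -0.767
outer loop
vertex 0.076 -2.98 0.942
vertex -0.983 -3.294 1.09
vertex -0.744 -2.444 0.41
endloop
endfacet
facet normal 0.953 -0.040 -0.299
outer loop
vertex 0.377 -2.362 1.82
vertex 0.076 -2.98 0.942
vertex 0.097 -1.868 0.861
endloop
endfacet
facet normal 0.587 0.399 0.705
outer loop
vertex -0.496 -2.296 2.51
vertex 0.377 -2.362 1.82
vertex -0.257 -1.446 1.83
endloop
endfacet
facet normal -0.557 0.830 0.014
outer loop
vertex -5.267 -0.028 -0.266
vertex -3.787 0.953 0.437
vertex -4.619 0.441 -2.283
endloop
endfacet
facet normal -0.775 -0.513 -0.368
outer loop
vertex -4.073 -0.373 -2.297
vertex -5.267 -0.028 -0.266
vertex -4.619 0.441 -2.283
endloop
endfacet
facet normal -0.557 0.830 0.014
outer loop
vertex -4.619 0.441 -2.283
vertex -3.787 0.953 0.437
vertex -3.139 1.422 -1.58
endloop
endfacet
facet normal 0.298 0.216 -0.930
outer loop
vertex -3.139 1.422 -1.58
vertex -4.073 -0.373 -2.297
vertex -4.619 0.441 -2.283
endloop
endfacet
facet normal -0.298 -0.216 0.930
outer loop
vertex -5.267 -0.028 -0.266
vertex -3.241 0.139 0.423
vertex -3.787 0.953 0.437
endloop
endfacet
facet normal -0.775 -0.513 -0.368
outer loop
vertex -4.721 -0.842 -0.28
vertex -5.267 -0.028 -0.266
vertex -4.073 -0.373 -2.297
endloop
endfacet
facet normal -0.298 -0.216 0.930
outer loop
vertex -4.721 -0.842 -0.28
vertex -3.241 0.139 0.423
vertex -5.267 -0.028 -0.266
endloop
endfacet
facet normal 0.775 0.513 0.368
outer loop
vertex -3.787 0.953 0.437
vertex -3.241 0.139 0.423
vertex -3.139 1.422 -1.58
endloop
endfacet
facet normal 0.298 0.216 -0.930
outer loop
vertex -2.593 0.608 -1.594
vertex -4.073 -0.373 -2.297
vertex -3.139 1.422 -1.58
endloop
endfacet
facet normal 0.775 0.513 0.368
outer loop
vertex -3.139 1.422 -1.58
vertex -3.241 0.139 0.423
vertex -2.593 0.608 -1.594
endloop
endfacet
facet normal 0.557 -0.830 -0.014
outer loop
vertex -2.593 0.608 -1.594
vertex -4.721 -0.842 -0.28
vertex -4.073 -0.373 -2.297
endloop
endfacet
facet normal 0.557 -0.830 -0.014
outer loop
vertex -3.241 0.139 0.423
vertex -4.721 -0.842 -0.28
vertex -2.593 0.608 -1.594
endloop
endfacet

endsolid


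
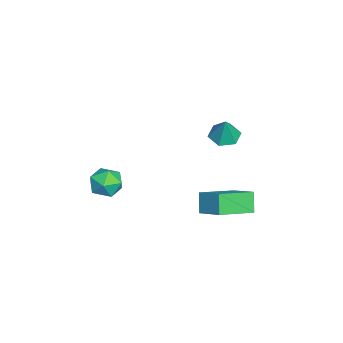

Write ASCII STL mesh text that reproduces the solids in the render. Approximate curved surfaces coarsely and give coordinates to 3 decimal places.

solid 
facet normal -0.586 0.740 -0.332
outer loop
vertex 2.266 2.52 -1.707
vertex 3.144 3.517 -1.034
vertex 2.917 2.601 -2.676
endloop
endfacet
facet normal -0.589 -0.670 -0.452
outer loop
vertex 4.136 1.063 -1.986
vertex 2.266 2.52 -1.707
vertex 2.917 2.601 -2.676
endloop
endfacet
facet normal -0.586 0.739 -0.331
outer loop
vertex 2.917 2.601 -2.676
vertex 3.144 3.517 -1.034
vertex 3.795 3.599 -2.002
endloop
endfacet
facet normal 0.556 0.070 -0.828
outer loop
vertex 3.795 3.599 -2.002
vertex 4.136 1.063 -1.986
vertex 2.917 2.601 -2.676
endloop
endfacet
facet normal -0.556 -0.069 0.828
outer loop
vertex 2.266 2.52 -1.707
vertex 4.363 1.979 -0.344
vertex 3.144 3.517 -1.034
endloop
endfacet
facet normal -0.589 -0.669 -0.453
outer loop
vertex 3.485 0.981 -1.018
vertex 2.266 2.52 -1.707
vertex 4.136 1.063 -1.986
endloop
endfacet
facet normal -0.556 -0.070 0.828
outer loop
vertex 3.485 0.981 -1.018
vertex 4.363 1.979 -0.344
vertex 2.266 2.52 -1.707
endloop
endfacet
facet normal 0.589 0.670 0.453
outer loop
vertex 3.144 3.517 -1.034
vertex 4.363 1.979 -0.344
vertex 3.795 3.599 -2.002
endloop
endfacet
facet normal 0.556 0.070 -0.828
outer loop
vertex 5.014 2.06 -1.313
vertex 4.136 1.063 -1.986
vertex 3.795 3.599 -2.002
endloop
endfacet
facet normal 0.590 0.669 0.452
outer loop
vertex 3.795 3.599 -2.002
vertex 4.363 1.979 -0.344
vertex 5.014 2.06 -1.313
endloop
endfacet
facet normal 0.586 -0.740 0.331
outer loop
vertex 5.014 2.06 -1.313
vertex 3.485 0.981 -1.018
vertex 4.136 1.063 -1.986
endloop
endfacet
facet normal 0.586 -0.739 0.332
outer loop
vertex 4.363 1.979 -0.344
vertex 3.485 0.981 -1.018
vertex 5.014 2.06 -1.313
endloop
endfacet
facet normal -0.345 -0.053 -0.937
outer loop
vertex -1.715 2.311 -1.313
vertex -2.268 1.711 -1.075
vertex -2.49 2.531 -1.04
endloop
endfacet
facet normal 0.358 0.883 0.303
outer loop
vertex -1.715 2.311 -1.313
vertex -2.49 2.531 -1.04
vertex -1.772 1.789 0.275
endloop
endfacet
facet normal -0.345 -0.053 -0.937
outer loop
vertex -2.49 2.531 -1.04
vertex -2.268 1.711 -1.075
vertex -3.043 1.931 -0.802
endloop
endfacet
facet normal -0.446 0.653 0.612
outer loop
vertex -2.49 2.531 -1.04
vertex -3.043 1.931 -0.802
vertex -1.772 1.789 0.275
endloop
endfacet
facet normal -0.345 -0.054 -0.937
outer loop
vertex -3.043 1.931 -0.802
vertex -2.268 1.711 -1.075
vertex -2.822 1.111 -0.836
endloop
endfacet
facet normal -0.646 -0.205 0.735
outer loop
vertex -3.043 1.931 -0.802
vertex -2.822 1.111 -0.836
vertex -1.772 1.789 0.275
endloop
endfacet
facet normal -0.345 -0.054 -0.937
outer loop
vertex -2.822 1.111 -0.836
vertex -2.268 1.711 -1.075
vertex -2.047 0.891 -1.109
endloop
endfacet
facet normal -0.043 -0.834 0.550
outer loop
vertex -2.822 1.111 -0.836
vertex -2.047 0.891 -1.109
vertex -1.772 1.789 0.275
endloop
endfacet
facet normal -0.345 -0.054 -0.937
outer loop
vertex -2.047 0.891 -1.109
vertex -2.268 1.711 -1.075
vertex -1.494 1.491 -1.347
endloop
endfacet
facet normal 0.759 -0.604 0.241
outer loop
vertex -2.047 0.891 -1.109
vertex -1.494 1.491 -1.347
vertex -1.772 1.789 0.275
endloop
endfacet
facet normal -0.345 -0.054 -0.937
outer loop
vertex -1.494 1.491 -1.347
vertex -2.268 1.711 -1.075
vertex -1.715 2.311 -1.313
endloop
endfacet
facet normal 0.960 0.254 0.118
outer loop
vertex -1.494 1.491 -1.347
vertex -1.715 2.311 -1.313
vertex -1.772 1.789 0.275
endloop
endfacet
facet normal -0.752 0.611 -0.249
outer loop
vertex 2.437 -2.806 -1.829
vertex 1.819 -3.51 -1.69
vertex 2.05 -2.934 -0.975
endloop
endfacet
facet normal -0.215 0.975 0.049
outer loop
vertex 2.437 -2.806 -1.829
vertex 2.05 -2.934 -0.975
vertex 2.97 -2.727 -1.052
endloop
endfacet
facet normal 0.371 0.863 -0.343
outer loop
vertex 2.437 -2.806 -1.829
vertex 2.97 -2.727 -1.052
vertex 3.308 -3.175 -1.814
endloop
endfacet
facet normal 0.197 0.429 -0.882
outer loop
vertex 2.437 -2.806 -1.829
vertex 3.308 -3.175 -1.814
vertex 2.597 -3.659 -2.208
endloop
endfacet
facet normal -0.496 0.273 -0.824
outer loop
vertex 2.437 -2.806 -1.829
vertex 2.597 -3.659 -2.208
vertex 1.819 -3.51 -1.69
endloop
endfacet
facet normal -0.101 0.707 0.700
outer loop
vertex 2.97 -2.727 -1.052
vertex 2.05 -2.934 -0.975
vertex 2.683 -3.381 -0.432
endloop
endfacet
facet normal -0.969 0.116 0.219
outer loop
vertex 2.05 -2.934 -0.975
vertex 1.819 -3.51 -1.69
vertex 1.972 -3.865 -0.826
endloop
endfacet
facet normal -0.556 -0.430 -0.711
outer loop
vertex 1.819 -3.51 -1.69
vertex 2.597 -3.659 -2.208
vertex 2.31 -4.313 -1.588
endloop
endfacet
facet normal 0.566 -0.176 -0.805
outer loop
vertex 2.597 -3.659 -2.208
vertex 3.308 -3.175 -1.814
vertex 3.23 -4.106 -1.665
endloop
endfacet
facet normal 0.848 0.527 0.066
outer loop
vertex 3.308 -3.175 -1.814
vertex 2.97 -2.727 -1.052
vertex 3.461 -3.53 -0.95
endloop
endfacet
facet normal -0.197 -0.429 0.882
outer loop
vertex 2.843 -4.234 -0.811
vertex 2.683 -3.381 -0.432
vertex 1.972 -3.865 -0.826
endloop
endfacet
facet normal -0.371 -0.863 0.343
outer loop
vertex 2.843 -4.234 -0.811
vertex 1.972 -3.865 -0.826
vertex 2.31 -4.313 -1.588
endloop
endfacet
facet normal 0.215 -0.975 -0.049
outer loop
vertex 2.843 -4.234 -0.811
vertex 2.31 -4.313 -1.588
vertex 3.23 -4.106 -1.665
endloop
endfacet
facet normal 0.752 -0.611 0.249
outer loop
vertex 2.843 -4.234 -0.811
vertex 3.23 -4.106 -1.665
vertex 3.461 -3.53 -0.95
endloop
endfacet
facet normal 0.496 -0.273 0.824
outer loop
vertex 2.843 -4.234 -0.811
vertex 3.461 -3.53 -0.95
vertex 2.683 -3.381 -0.432
endloop
endfacet
facet normal -0.566 0.176 0.805
outer loop
vertex 1.972 -3.865 -0.826
vertex 2.683 -3.381 -0.432
vertex 2.05 -2.934 -0.975
endloop
endfacet
facet normal -0.848 -0.527 -0.066
outer loop
vertex 2.31 -4.313 -1.588
vertex 1.972 -3.865 -0.826
vertex 1.819 -3.51 -1.69
endloop
endfacet
facet normal 0.101 -0.707 -0.700
outer loop
vertex 3.23 -4.106 -1.665
vertex 2.31 -4.313 -1.588
vertex 2.597 -3.659 -2.208
endloop
endfacet
facet normal 0.969 -0.116 -0.219
outer loop
vertex 3.461 -3.53 -0.95
vertex 3.23 -4.106 -1.665
vertex 3.308 -3.175 -1.814
endloop
endfacet
facet normal 0.556 0.430 0.711
outer loop
vertex 2.683 -3.381 -0.432
vertex 3.461 -3.53 -0.95
vertex 2.97 -2.727 -1.052
endloop
endfacet

endsolid


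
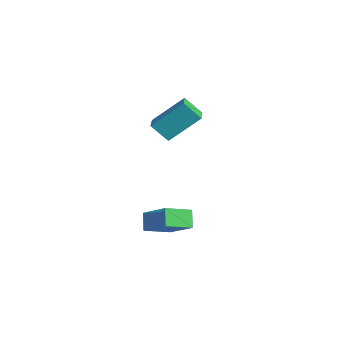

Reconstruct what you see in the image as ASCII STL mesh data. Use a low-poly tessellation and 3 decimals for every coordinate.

solid 
facet normal -0.584 0.198 0.787
outer loop
vertex 2.91 -2.259 -1.085
vertex 2.743 -0.906 -1.55
vertex 1.44 -2.771 -2.048
endloop
endfacet
facet normal 0.115 -0.939 0.323
outer loop
vertex 2.037 -2.974 -2.85
vertex 2.91 -2.259 -1.085
vertex 1.44 -2.771 -2.048
endloop
endfacet
facet normal -0.585 0.199 0.787
outer loop
vertex 1.44 -2.771 -2.048
vertex 2.743 -0.906 -1.55
vertex 1.274 -1.418 -2.513
endloop
endfacet
facet normal -0.803 -0.280 -0.527
outer loop
vertex 1.274 -1.418 -2.513
vertex 2.037 -2.974 -2.85
vertex 1.44 -2.771 -2.048
endloop
endfacet
facet normal 0.803 0.280 0.527
outer loop
vertex 2.91 -2.259 -1.085
vertex 3.34 -1.109 -2.352
vertex 2.743 -0.906 -1.55
endloop
endfacet
facet normal 0.115 -0.939 0.323
outer loop
vertex 3.506 -2.462 -1.887
vertex 2.91 -2.259 -1.085
vertex 2.037 -2.974 -2.85
endloop
endfacet
facet normal 0.803 0.279 0.526
outer loop
vertex 3.506 -2.462 -1.887
vertex 3.34 -1.109 -2.352
vertex 2.91 -2.259 -1.085
endloop
endfacet
facet normal -0.115 0.939 -0.324
outer loop
vertex 2.743 -0.906 -1.55
vertex 3.34 -1.109 -2.352
vertex 1.274 -1.418 -2.513
endloop
endfacet
facet normal -0.803 -0.280 -0.526
outer loop
vertex 1.87 -1.621 -3.315
vertex 2.037 -2.974 -2.85
vertex 1.274 -1.418 -2.513
endloop
endfacet
facet normal -0.115 0.939 -0.323
outer loop
vertex 1.274 -1.418 -2.513
vertex 3.34 -1.109 -2.352
vertex 1.87 -1.621 -3.315
endloop
endfacet
facet normal 0.585 -0.198 -0.787
outer loop
vertex 1.87 -1.621 -3.315
vertex 3.506 -2.462 -1.887
vertex 2.037 -2.974 -2.85
endloop
endfacet
facet normal 0.585 -0.199 -0.787
outer loop
vertex 3.34 -1.109 -2.352
vertex 3.506 -2.462 -1.887
vertex 1.87 -1.621 -3.315
endloop
endfacet
facet normal -0.383 -0.575 0.723
outer loop
vertex -2.703 0.792 2.584
vertex -3.879 1.304 2.368
vertex -3.104 -0.728 1.163
endloop
endfacet
facet normal 0.904 -0.394 0.166
outer loop
vertex -2.621 -0.004 0.252
vertex -2.703 0.792 2.584
vertex -3.104 -0.728 1.163
endloop
endfacet
facet normal -0.384 -0.575 0.723
outer loop
vertex -3.104 -0.728 1.163
vertex -3.879 1.304 2.368
vertex -4.279 -0.217 0.946
endloop
endfacet
facet normal -0.188 -0.718 -0.670
outer loop
vertex -4.279 -0.217 0.946
vertex -2.621 -0.004 0.252
vertex -3.104 -0.728 1.163
endloop
endfacet
facet normal 0.189 0.717 0.670
outer loop
vertex -2.703 0.792 2.584
vertex -3.396 2.028 1.457
vertex -3.879 1.304 2.368
endloop
endfacet
facet normal 0.904 -0.393 0.166
outer loop
vertex -2.221 1.517 1.674
vertex -2.703 0.792 2.584
vertex -2.621 -0.004 0.252
endloop
endfacet
facet normal 0.188 0.717 0.671
outer loop
vertex -2.221 1.517 1.674
vertex -3.396 2.028 1.457
vertex -2.703 0.792 2.584
endloop
endfacet
facet normal -0.904 0.394 -0.167
outer loop
vertex -3.879 1.304 2.368
vertex -3.396 2.028 1.457
vertex -4.279 -0.217 0.946
endloop
endfacet
facet normal -0.189 -0.717 -0.671
outer loop
vertex -3.797 0.508 0.036
vertex -2.621 -0.004 0.252
vertex -4.279 -0.217 0.946
endloop
endfacet
facet normal -0.904 0.393 -0.166
outer loop
vertex -4.279 -0.217 0.946
vertex -3.396 2.028 1.457
vertex -3.797 0.508 0.036
endloop
endfacet
facet normal 0.383 0.575 -0.723
outer loop
vertex -3.797 0.508 0.036
vertex -2.221 1.517 1.674
vertex -2.621 -0.004 0.252
endloop
endfacet
facet normal 0.383 0.575 -0.723
outer loop
vertex -3.396 2.028 1.457
vertex -2.221 1.517 1.674
vertex -3.797 0.508 0.036
endloop
endfacet

endsolid


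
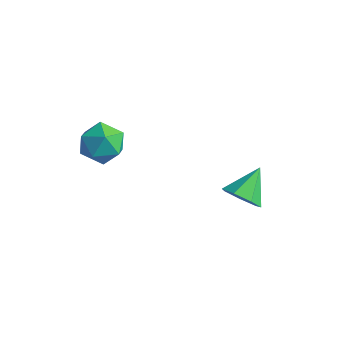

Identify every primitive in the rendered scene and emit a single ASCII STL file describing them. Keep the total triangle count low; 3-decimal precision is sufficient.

solid 
facet normal -0.723 0.630 0.286
outer loop
vertex -3.851 -0.491 3.17
vertex -4.442 -1.2 3.238
vertex -3.934 -0.949 3.97
endloop
endfacet
facet normal -0.082 0.869 0.489
outer loop
vertex -3.851 -0.491 3.17
vertex -3.934 -0.949 3.97
vertex -3.097 -0.698 3.665
endloop
endfacet
facet normal 0.321 0.942 -0.095
outer loop
vertex -3.851 -0.491 3.17
vertex -3.097 -0.698 3.665
vertex -3.088 -0.794 2.745
endloop
endfacet
facet normal -0.070 0.748 -0.660
outer loop
vertex -3.851 -0.491 3.17
vertex -3.088 -0.794 2.745
vertex -3.919 -1.105 2.481
endloop
endfacet
facet normal -0.715 0.555 -0.424
outer loop
vertex -3.851 -0.491 3.17
vertex -3.919 -1.105 2.481
vertex -4.442 -1.2 3.238
endloop
endfacet
facet normal 0.218 0.371 0.903
outer loop
vertex -3.097 -0.698 3.665
vertex -3.934 -0.949 3.97
vertex -3.221 -1.535 4.039
endloop
endfacet
facet normal -0.819 -0.017 0.574
outer loop
vertex -3.934 -0.949 3.97
vertex -4.442 -1.2 3.238
vertex -4.052 -1.846 3.775
endloop
endfacet
facet normal -0.807 -0.137 -0.575
outer loop
vertex -4.442 -1.2 3.238
vertex -3.919 -1.105 2.481
vertex -4.043 -1.942 2.855
endloop
endfacet
facet normal 0.237 0.176 -0.955
outer loop
vertex -3.919 -1.105 2.481
vertex -3.088 -0.794 2.745
vertex -3.206 -1.691 2.55
endloop
endfacet
facet normal 0.871 0.490 -0.043
outer loop
vertex -3.088 -0.794 2.745
vertex -3.097 -0.698 3.665
vertex -2.698 -1.44 3.282
endloop
endfacet
facet normal 0.070 -0.748 0.660
outer loop
vertex -3.289 -2.149 3.35
vertex -3.221 -1.535 4.039
vertex -4.052 -1.846 3.775
endloop
endfacet
facet normal -0.321 -0.942 0.095
outer loop
vertex -3.289 -2.149 3.35
vertex -4.052 -1.846 3.775
vertex -4.043 -1.942 2.855
endloop
endfacet
facet normal 0.082 -0.869 -0.489
outer loop
vertex -3.289 -2.149 3.35
vertex -4.043 -1.942 2.855
vertex -3.206 -1.691 2.55
endloop
endfacet
facet normal 0.723 -0.630 -0.286
outer loop
vertex -3.289 -2.149 3.35
vertex -3.206 -1.691 2.55
vertex -2.698 -1.44 3.282
endloop
endfacet
facet normal 0.715 -0.555 0.424
outer loop
vertex -3.289 -2.149 3.35
vertex -2.698 -1.44 3.282
vertex -3.221 -1.535 4.039
endloop
endfacet
facet normal -0.237 -0.176 0.955
outer loop
vertex -4.052 -1.846 3.775
vertex -3.221 -1.535 4.039
vertex -3.934 -0.949 3.97
endloop
endfacet
facet normal -0.871 -0.490 0.043
outer loop
vertex -4.043 -1.942 2.855
vertex -4.052 -1.846 3.775
vertex -4.442 -1.2 3.238
endloop
endfacet
facet normal -0.218 -0.371 -0.903
outer loop
vertex -3.206 -1.691 2.55
vertex -4.043 -1.942 2.855
vertex -3.919 -1.105 2.481
endloop
endfacet
facet normal 0.819 0.017 -0.574
outer loop
vertex -2.698 -1.44 3.282
vertex -3.206 -1.691 2.55
vertex -3.088 -0.794 2.745
endloop
endfacet
facet normal 0.807 0.137 0.575
outer loop
vertex -3.221 -1.535 4.039
vertex -2.698 -1.44 3.282
vertex -3.097 -0.698 3.665
endloop
endfacet
facet normal 0.048 -0.839 -0.541
outer loop
vertex 0.343 2.267 -0.837
vertex -0.294 2.529 -1.3
vertex 0.518 2.653 -1.42
endloop
endfacet
facet normal 0.843 0.297 0.449
outer loop
vertex 0.343 2.267 -0.837
vertex 0.518 2.653 -1.42
vertex -0.366 3.771 -0.5
endloop
endfacet
facet normal 0.048 -0.840 -0.540
outer loop
vertex 0.518 2.653 -1.42
vertex -0.294 2.529 -1.3
vertex 0.081 2.945 -1.913
endloop
endfacet
facet normal 0.686 0.701 -0.193
outer loop
vertex 0.518 2.653 -1.42
vertex 0.081 2.945 -1.913
vertex -0.366 3.771 -0.5
endloop
endfacet
facet normal 0.049 -0.840 -0.540
outer loop
vertex 0.081 2.945 -1.913
vertex -0.294 2.529 -1.3
vertex -0.638 2.923 -1.944
endloop
endfacet
facet normal -0.005 0.863 -0.506
outer loop
vertex 0.081 2.945 -1.913
vertex -0.638 2.923 -1.944
vertex -0.366 3.771 -0.5
endloop
endfacet
facet normal 0.049 -0.840 -0.540
outer loop
vertex -0.638 2.923 -1.944
vertex -0.294 2.529 -1.3
vertex -1.098 2.605 -1.491
endloop
endfacet
facet normal -0.707 0.660 -0.254
outer loop
vertex -0.638 2.923 -1.944
vertex -1.098 2.605 -1.491
vertex -0.366 3.771 -0.5
endloop
endfacet
facet normal 0.049 -0.840 -0.541
outer loop
vertex -1.098 2.605 -1.491
vertex -0.294 2.529 -1.3
vertex -0.953 2.229 -0.894
endloop
endfacet
facet normal -0.895 0.246 0.372
outer loop
vertex -1.098 2.605 -1.491
vertex -0.953 2.229 -0.894
vertex -0.366 3.771 -0.5
endloop
endfacet
facet normal 0.049 -0.840 -0.541
outer loop
vertex -0.953 2.229 -0.894
vertex -0.294 2.529 -1.3
vertex -0.311 2.079 -0.603
endloop
endfacet
facet normal -0.425 -0.069 0.903
outer loop
vertex -0.953 2.229 -0.894
vertex -0.311 2.079 -0.603
vertex -0.366 3.771 -0.5
endloop
endfacet
facet normal 0.048 -0.840 -0.541
outer loop
vertex -0.311 2.079 -0.603
vertex -0.294 2.529 -1.3
vertex 0.343 2.267 -0.837
endloop
endfacet
facet normal 0.348 -0.046 0.936
outer loop
vertex -0.311 2.079 -0.603
vertex 0.343 2.267 -0.837
vertex -0.366 3.771 -0.5
endloop
endfacet

endsolid


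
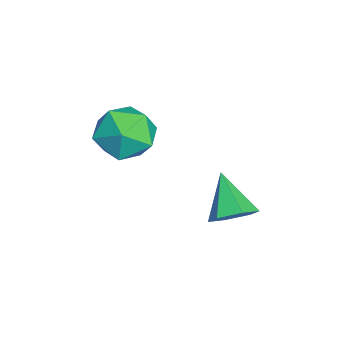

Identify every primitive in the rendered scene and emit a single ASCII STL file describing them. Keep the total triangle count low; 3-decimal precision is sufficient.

solid 
facet normal -0.657 -0.473 0.587
outer loop
vertex -3.666 -1.683 0.246
vertex -3.366 -2.675 -0.218
vertex -2.822 -2.29 0.702
endloop
endfacet
facet normal -0.407 0.114 0.906
outer loop
vertex -3.666 -1.683 0.246
vertex -2.822 -2.29 0.702
vertex -2.722 -1.163 0.605
endloop
endfacet
facet normal -0.556 0.673 0.488
outer loop
vertex -3.666 -1.683 0.246
vertex -2.722 -1.163 0.605
vertex -3.204 -0.851 -0.375
endloop
endfacet
facet normal -0.898 0.431 -0.090
outer loop
vertex -3.666 -1.683 0.246
vertex -3.204 -0.851 -0.375
vertex -3.602 -1.785 -0.883
endloop
endfacet
facet normal -0.961 -0.277 -0.029
outer loop
vertex -3.666 -1.683 0.246
vertex -3.602 -1.785 -0.883
vertex -3.366 -2.675 -0.218
endloop
endfacet
facet normal 0.302 0.055 0.952
outer loop
vertex -2.722 -1.163 0.605
vertex -2.822 -2.29 0.702
vertex -1.838 -1.835 0.363
endloop
endfacet
facet normal -0.103 -0.895 0.435
outer loop
vertex -2.822 -2.29 0.702
vertex -3.366 -2.675 -0.218
vertex -2.236 -2.769 -0.145
endloop
endfacet
facet normal -0.593 -0.577 -0.562
outer loop
vertex -3.366 -2.675 -0.218
vertex -3.602 -1.785 -0.883
vertex -2.718 -2.457 -1.125
endloop
endfacet
facet normal -0.490 0.568 -0.661
outer loop
vertex -3.602 -1.785 -0.883
vertex -3.204 -0.851 -0.375
vertex -2.618 -1.33 -1.222
endloop
endfacet
facet normal 0.062 0.959 0.275
outer loop
vertex -3.204 -0.851 -0.375
vertex -2.722 -1.163 0.605
vertex -2.074 -0.945 -0.302
endloop
endfacet
facet normal 0.898 -0.431 0.090
outer loop
vertex -1.774 -1.937 -0.766
vertex -1.838 -1.835 0.363
vertex -2.236 -2.769 -0.145
endloop
endfacet
facet normal 0.556 -0.673 -0.488
outer loop
vertex -1.774 -1.937 -0.766
vertex -2.236 -2.769 -0.145
vertex -2.718 -2.457 -1.125
endloop
endfacet
facet normal 0.407 -0.114 -0.906
outer loop
vertex -1.774 -1.937 -0.766
vertex -2.718 -2.457 -1.125
vertex -2.618 -1.33 -1.222
endloop
endfacet
facet normal 0.657 0.473 -0.587
outer loop
vertex -1.774 -1.937 -0.766
vertex -2.618 -1.33 -1.222
vertex -2.074 -0.945 -0.302
endloop
endfacet
facet normal 0.961 0.277 0.029
outer loop
vertex -1.774 -1.937 -0.766
vertex -2.074 -0.945 -0.302
vertex -1.838 -1.835 0.363
endloop
endfacet
facet normal 0.490 -0.568 0.661
outer loop
vertex -2.236 -2.769 -0.145
vertex -1.838 -1.835 0.363
vertex -2.822 -2.29 0.702
endloop
endfacet
facet normal -0.062 -0.959 -0.275
outer loop
vertex -2.718 -2.457 -1.125
vertex -2.236 -2.769 -0.145
vertex -3.366 -2.675 -0.218
endloop
endfacet
facet normal -0.302 -0.055 -0.952
outer loop
vertex -2.618 -1.33 -1.222
vertex -2.718 -2.457 -1.125
vertex -3.602 -1.785 -0.883
endloop
endfacet
facet normal 0.103 0.895 -0.435
outer loop
vertex -2.074 -0.945 -0.302
vertex -2.618 -1.33 -1.222
vertex -3.204 -0.851 -0.375
endloop
endfacet
facet normal 0.593 0.577 0.562
outer loop
vertex -1.838 -1.835 0.363
vertex -2.074 -0.945 -0.302
vertex -2.722 -1.163 0.605
endloop
endfacet
facet normal 0.713 0.253 -0.654
outer loop
vertex -0.449 1.826 -2.002
vertex -0.912 1.559 -2.61
vertex -0.965 2.33 -2.37
endloop
endfacet
facet normal -0.010 0.583 0.812
outer loop
vertex -0.449 1.826 -2.002
vertex -0.965 2.33 -2.37
vertex -2.088 1.141 -1.53
endloop
endfacet
facet normal 0.712 0.253 -0.655
outer loop
vertex -0.965 2.33 -2.37
vertex -0.912 1.559 -2.61
vertex -1.429 2.063 -2.978
endloop
endfacet
facet normal -0.652 0.738 0.173
outer loop
vertex -0.965 2.33 -2.37
vertex -1.429 2.063 -2.978
vertex -2.088 1.141 -1.53
endloop
endfacet
facet normal 0.712 0.252 -0.655
outer loop
vertex -1.429 2.063 -2.978
vertex -0.912 1.559 -2.61
vertex -1.376 1.291 -3.218
endloop
endfacet
facet normal -0.922 0.056 -0.384
outer loop
vertex -1.429 2.063 -2.978
vertex -1.376 1.291 -3.218
vertex -2.088 1.141 -1.53
endloop
endfacet
facet normal 0.712 0.252 -0.655
outer loop
vertex -1.376 1.291 -3.218
vertex -0.912 1.559 -2.61
vertex -0.859 0.787 -2.85
endloop
endfacet
facet normal -0.548 -0.781 -0.300
outer loop
vertex -1.376 1.291 -3.218
vertex -0.859 0.787 -2.85
vertex -2.088 1.141 -1.53
endloop
endfacet
facet normal 0.713 0.252 -0.654
outer loop
vertex -0.859 0.787 -2.85
vertex -0.912 1.559 -2.61
vertex -0.396 1.055 -2.242
endloop
endfacet
facet normal 0.095 -0.936 0.340
outer loop
vertex -0.859 0.787 -2.85
vertex -0.396 1.055 -2.242
vertex -2.088 1.141 -1.53
endloop
endfacet
facet normal 0.713 0.253 -0.654
outer loop
vertex -0.396 1.055 -2.242
vertex -0.912 1.559 -2.61
vertex -0.449 1.826 -2.002
endloop
endfacet
facet normal 0.364 -0.254 0.896
outer loop
vertex -0.396 1.055 -2.242
vertex -0.449 1.826 -2.002
vertex -2.088 1.141 -1.53
endloop
endfacet

endsolid


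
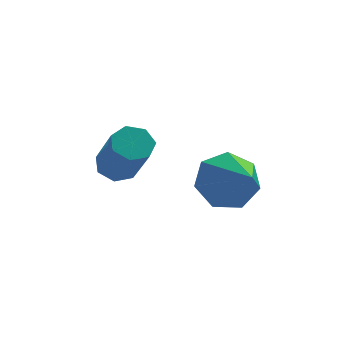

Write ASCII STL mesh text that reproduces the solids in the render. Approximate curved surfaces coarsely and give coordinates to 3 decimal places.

solid 
facet normal -0.369 0.769 -0.522
outer loop
vertex -0.793 1.107 -0.276
vertex -1.176 1.468 0.527
vertex -0.307 1.631 0.153
endloop
endfacet
facet normal 0.812 -0.457 -0.362
outer loop
vertex -0.793 1.107 -0.276
vertex -0.307 1.631 0.153
vertex -0.564 0.192 1.393
endloop
endfacet
facet normal -0.369 0.768 -0.523
outer loop
vertex -0.307 1.631 0.153
vertex -1.176 1.468 0.527
vertex -0.476 2.033 0.863
endloop
endfacet
facet normal 0.975 0.017 0.222
outer loop
vertex -0.307 1.631 0.153
vertex -0.476 2.033 0.863
vertex -0.564 0.192 1.393
endloop
endfacet
facet normal -0.370 0.768 -0.522
outer loop
vertex -0.476 2.033 0.863
vertex -1.176 1.468 0.527
vertex -1.172 2.009 1.32
endloop
endfacet
facet normal 0.531 0.211 0.820
outer loop
vertex -0.476 2.033 0.863
vertex -1.172 2.009 1.32
vertex -0.564 0.192 1.393
endloop
endfacet
facet normal -0.369 0.769 -0.522
outer loop
vertex -1.172 2.009 1.32
vertex -1.176 1.468 0.527
vertex -1.871 1.578 1.18
endloop
endfacet
facet normal -0.183 -0.022 0.983
outer loop
vertex -1.172 2.009 1.32
vertex -1.871 1.578 1.18
vertex -0.564 0.192 1.393
endloop
endfacet
facet normal -0.369 0.769 -0.522
outer loop
vertex -1.871 1.578 1.18
vertex -1.176 1.468 0.527
vertex -2.047 1.064 0.548
endloop
endfacet
facet normal -0.632 -0.506 0.587
outer loop
vertex -1.871 1.578 1.18
vertex -2.047 1.064 0.548
vertex -0.564 0.192 1.393
endloop
endfacet
facet normal -0.369 0.769 -0.522
outer loop
vertex -2.047 1.064 0.548
vertex -1.176 1.468 0.527
vertex -1.567 0.855 -0.1
endloop
endfacet
facet normal -0.476 -0.877 -0.070
outer loop
vertex -2.047 1.064 0.548
vertex -1.567 0.855 -0.1
vertex -0.564 0.192 1.393
endloop
endfacet
facet normal -0.369 0.769 -0.522
outer loop
vertex -1.567 0.855 -0.1
vertex -1.176 1.468 0.527
vertex -0.793 1.107 -0.276
endloop
endfacet
facet normal 0.167 -0.855 -0.491
outer loop
vertex -1.567 0.855 -0.1
vertex -0.793 1.107 -0.276
vertex -0.564 0.192 1.393
endloop
endfacet
facet normal -0.254 0.590 -0.767
outer loop
vertex -3.863 4.114 0.167
vertex -4.186 3.629 -0.099
vertex -4.398 4.072 0.312
endloop
endfacet
facet normal 0.096 0.804 0.587
outer loop
vertex -3.863 4.114 0.167
vertex -4.398 4.072 0.312
vertex -3.372 2.975 1.646
endloop
endfacet
facet normal 0.095 0.804 0.588
outer loop
vertex -3.372 2.975 1.646
vertex -4.398 4.072 0.312
vertex -3.906 2.933 1.79
endloop
endfacet
facet normal 0.253 -0.591 0.766
outer loop
vertex -3.372 2.975 1.646
vertex -3.906 2.933 1.79
vertex -3.694 2.491 1.379
endloop
endfacet
facet normal -0.254 0.590 -0.767
outer loop
vertex -4.398 4.072 0.312
vertex -4.186 3.629 -0.099
vertex -4.773 3.696 0.147
endloop
endfacet
facet normal -0.693 0.441 0.570
outer loop
vertex -4.398 4.072 0.312
vertex -4.773 3.696 0.147
vertex -3.906 2.933 1.79
endloop
endfacet
facet normal -0.692 0.442 0.571
outer loop
vertex -3.906 2.933 1.79
vertex -4.773 3.696 0.147
vertex -4.281 2.557 1.626
endloop
endfacet
facet normal 0.256 -0.590 0.766
outer loop
vertex -3.906 2.933 1.79
vertex -4.281 2.557 1.626
vertex -3.694 2.491 1.379
endloop
endfacet
facet normal -0.254 0.590 -0.766
outer loop
vertex -4.773 3.696 0.147
vertex -4.186 3.629 -0.099
vertex -4.705 3.271 -0.203
endloop
endfacet
facet normal -0.959 -0.255 0.123
outer loop
vertex -4.773 3.696 0.147
vertex -4.705 3.271 -0.203
vertex -4.281 2.557 1.626
endloop
endfacet
facet normal -0.959 -0.253 0.124
outer loop
vertex -4.281 2.557 1.626
vertex -4.705 3.271 -0.203
vertex -4.214 2.132 1.275
endloop
endfacet
facet normal 0.255 -0.591 0.765
outer loop
vertex -4.281 2.557 1.626
vertex -4.214 2.132 1.275
vertex -3.694 2.491 1.379
endloop
endfacet
facet normal -0.254 0.591 -0.766
outer loop
vertex -4.705 3.271 -0.203
vertex -4.186 3.629 -0.099
vertex -4.247 3.115 -0.475
endloop
endfacet
facet normal -0.505 -0.757 -0.416
outer loop
vertex -4.705 3.271 -0.203
vertex -4.247 3.115 -0.475
vertex -4.214 2.132 1.275
endloop
endfacet
facet normal -0.504 -0.757 -0.416
outer loop
vertex -4.214 2.132 1.275
vertex -4.247 3.115 -0.475
vertex -3.755 1.976 1.003
endloop
endfacet
facet normal 0.254 -0.590 0.767
outer loop
vertex -4.214 2.132 1.275
vertex -3.755 1.976 1.003
vertex -3.694 2.491 1.379
endloop
endfacet
facet normal -0.255 0.590 -0.766
outer loop
vertex -4.247 3.115 -0.475
vertex -4.186 3.629 -0.099
vertex -3.742 3.347 -0.464
endloop
endfacet
facet normal 0.331 -0.691 -0.643
outer loop
vertex -4.247 3.115 -0.475
vertex -3.742 3.347 -0.464
vertex -3.755 1.976 1.003
endloop
endfacet
facet normal 0.332 -0.691 -0.643
outer loop
vertex -3.755 1.976 1.003
vertex -3.742 3.347 -0.464
vertex -3.251 2.208 1.014
endloop
endfacet
facet normal 0.255 -0.590 0.766
outer loop
vertex -3.755 1.976 1.003
vertex -3.251 2.208 1.014
vertex -3.694 2.491 1.379
endloop
endfacet
facet normal -0.255 0.590 -0.766
outer loop
vertex -3.742 3.347 -0.464
vertex -4.186 3.629 -0.099
vertex -3.572 3.792 -0.178
endloop
endfacet
facet normal 0.917 -0.103 -0.384
outer loop
vertex -3.742 3.347 -0.464
vertex -3.572 3.792 -0.178
vertex -3.251 2.208 1.014
endloop
endfacet
facet normal 0.917 -0.104 -0.386
outer loop
vertex -3.251 2.208 1.014
vertex -3.572 3.792 -0.178
vertex -3.08 2.653 1.3
endloop
endfacet
facet normal 0.254 -0.590 0.766
outer loop
vertex -3.251 2.208 1.014
vertex -3.08 2.653 1.3
vertex -3.694 2.491 1.379
endloop
endfacet
facet normal -0.255 0.590 -0.766
outer loop
vertex -3.572 3.792 -0.178
vertex -4.186 3.629 -0.099
vertex -3.863 4.114 0.167
endloop
endfacet
facet normal 0.812 0.561 0.162
outer loop
vertex -3.572 3.792 -0.178
vertex -3.863 4.114 0.167
vertex -3.08 2.653 1.3
endloop
endfacet
facet normal 0.812 0.561 0.163
outer loop
vertex -3.08 2.653 1.3
vertex -3.863 4.114 0.167
vertex -3.372 2.975 1.646
endloop
endfacet
facet normal 0.254 -0.591 0.765
outer loop
vertex -3.08 2.653 1.3
vertex -3.372 2.975 1.646
vertex -3.694 2.491 1.379
endloop
endfacet

endsolid


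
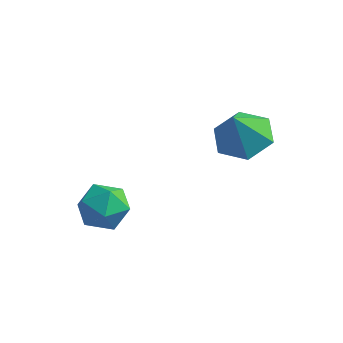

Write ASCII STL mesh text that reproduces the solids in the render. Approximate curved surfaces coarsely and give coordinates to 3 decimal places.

solid 
facet normal -0.346 0.898 0.271
outer loop
vertex -1.147 -0.411 -2.77
vertex -1.277 -0.706 -1.959
vertex -0.511 -0.346 -2.175
endloop
endfacet
facet normal 0.137 0.958 -0.251
outer loop
vertex -1.147 -0.411 -2.77
vertex -0.511 -0.346 -2.175
vertex -0.321 -0.587 -2.992
endloop
endfacet
facet normal -0.094 0.579 -0.810
outer loop
vertex -1.147 -0.411 -2.77
vertex -0.321 -0.587 -2.992
vertex -0.968 -1.096 -3.281
endloop
endfacet
facet normal -0.720 0.284 -0.633
outer loop
vertex -1.147 -0.411 -2.77
vertex -0.968 -1.096 -3.281
vertex -1.559 -1.169 -2.642
endloop
endfacet
facet normal -0.876 0.482 0.035
outer loop
vertex -1.147 -0.411 -2.77
vertex -1.559 -1.169 -2.642
vertex -1.277 -0.706 -1.959
endloop
endfacet
facet normal 0.747 0.665 -0.022
outer loop
vertex -0.321 -0.587 -2.992
vertex -0.511 -0.346 -2.175
vertex 0.059 -0.991 -2.318
endloop
endfacet
facet normal -0.036 0.569 0.822
outer loop
vertex -0.511 -0.346 -2.175
vertex -1.277 -0.706 -1.959
vertex -0.532 -1.064 -1.679
endloop
endfacet
facet normal -0.892 -0.105 0.440
outer loop
vertex -1.277 -0.706 -1.959
vertex -1.559 -1.169 -2.642
vertex -1.179 -1.573 -1.968
endloop
endfacet
facet normal -0.640 -0.424 -0.641
outer loop
vertex -1.559 -1.169 -2.642
vertex -0.968 -1.096 -3.281
vertex -0.989 -1.814 -2.785
endloop
endfacet
facet normal 0.373 0.052 -0.926
outer loop
vertex -0.968 -1.096 -3.281
vertex -0.321 -0.587 -2.992
vertex -0.223 -1.454 -3.001
endloop
endfacet
facet normal 0.720 -0.284 0.633
outer loop
vertex -0.353 -1.749 -2.19
vertex 0.059 -0.991 -2.318
vertex -0.532 -1.064 -1.679
endloop
endfacet
facet normal 0.094 -0.579 0.810
outer loop
vertex -0.353 -1.749 -2.19
vertex -0.532 -1.064 -1.679
vertex -1.179 -1.573 -1.968
endloop
endfacet
facet normal -0.137 -0.958 0.251
outer loop
vertex -0.353 -1.749 -2.19
vertex -1.179 -1.573 -1.968
vertex -0.989 -1.814 -2.785
endloop
endfacet
facet normal 0.346 -0.898 -0.271
outer loop
vertex -0.353 -1.749 -2.19
vertex -0.989 -1.814 -2.785
vertex -0.223 -1.454 -3.001
endloop
endfacet
facet normal 0.876 -0.482 -0.035
outer loop
vertex -0.353 -1.749 -2.19
vertex -0.223 -1.454 -3.001
vertex 0.059 -0.991 -2.318
endloop
endfacet
facet normal 0.640 0.424 0.641
outer loop
vertex -0.532 -1.064 -1.679
vertex 0.059 -0.991 -2.318
vertex -0.511 -0.346 -2.175
endloop
endfacet
facet normal -0.373 -0.052 0.926
outer loop
vertex -1.179 -1.573 -1.968
vertex -0.532 -1.064 -1.679
vertex -1.277 -0.706 -1.959
endloop
endfacet
facet normal -0.747 -0.665 0.022
outer loop
vertex -0.989 -1.814 -2.785
vertex -1.179 -1.573 -1.968
vertex -1.559 -1.169 -2.642
endloop
endfacet
facet normal 0.036 -0.569 -0.822
outer loop
vertex -0.223 -1.454 -3.001
vertex -0.989 -1.814 -2.785
vertex -0.968 -1.096 -3.281
endloop
endfacet
facet normal 0.892 0.105 -0.440
outer loop
vertex 0.059 -0.991 -2.318
vertex -0.223 -1.454 -3.001
vertex -0.321 -0.587 -2.992
endloop
endfacet
facet normal 0.077 0.406 -0.911
outer loop
vertex 2.787 1.064 -0.643
vertex 2.301 1.824 -0.345
vertex 3.248 1.807 -0.273
endloop
endfacet
facet normal 0.704 -0.614 0.356
outer loop
vertex 2.787 1.064 -0.643
vertex 3.248 1.807 -0.273
vertex 2.199 1.276 0.885
endloop
endfacet
facet normal 0.077 0.405 -0.911
outer loop
vertex 3.248 1.807 -0.273
vertex 2.301 1.824 -0.345
vertex 2.762 2.568 0.024
endloop
endfacet
facet normal 0.691 0.167 0.703
outer loop
vertex 3.248 1.807 -0.273
vertex 2.762 2.568 0.024
vertex 2.199 1.276 0.885
endloop
endfacet
facet normal 0.075 0.405 -0.911
outer loop
vertex 2.762 2.568 0.024
vertex 2.301 1.824 -0.345
vertex 1.815 2.584 -0.047
endloop
endfacet
facet normal -0.052 0.569 0.820
outer loop
vertex 2.762 2.568 0.024
vertex 1.815 2.584 -0.047
vertex 2.199 1.276 0.885
endloop
endfacet
facet normal 0.075 0.405 -0.911
outer loop
vertex 1.815 2.584 -0.047
vertex 2.301 1.824 -0.345
vertex 1.354 1.84 -0.416
endloop
endfacet
facet normal -0.783 0.192 0.592
outer loop
vertex 1.815 2.584 -0.047
vertex 1.354 1.84 -0.416
vertex 2.199 1.276 0.885
endloop
endfacet
facet normal 0.075 0.405 -0.911
outer loop
vertex 1.354 1.84 -0.416
vertex 2.301 1.824 -0.345
vertex 1.84 1.08 -0.714
endloop
endfacet
facet normal -0.770 -0.589 0.245
outer loop
vertex 1.354 1.84 -0.416
vertex 1.84 1.08 -0.714
vertex 2.199 1.276 0.885
endloop
endfacet
facet normal 0.075 0.405 -0.911
outer loop
vertex 1.84 1.08 -0.714
vertex 2.301 1.824 -0.345
vertex 2.787 1.064 -0.643
endloop
endfacet
facet normal -0.026 -0.991 0.127
outer loop
vertex 1.84 1.08 -0.714
vertex 2.787 1.064 -0.643
vertex 2.199 1.276 0.885
endloop
endfacet

endsolid
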